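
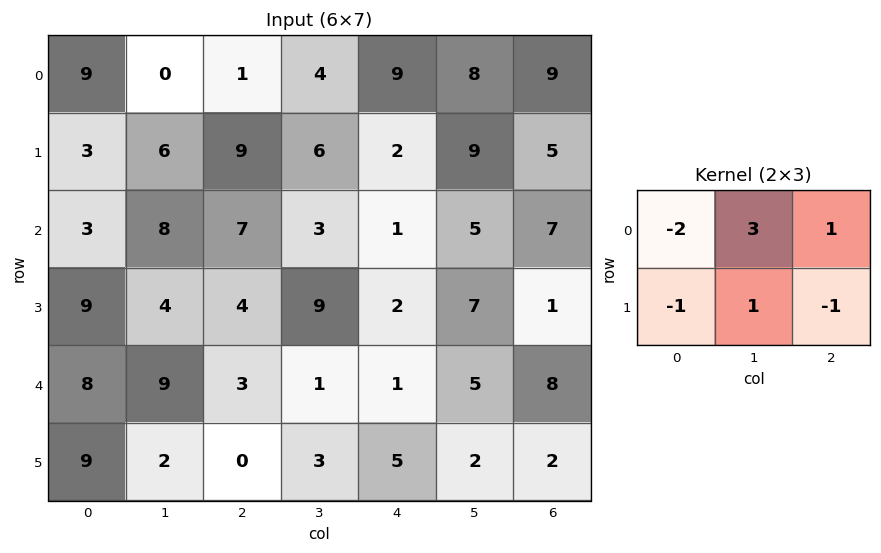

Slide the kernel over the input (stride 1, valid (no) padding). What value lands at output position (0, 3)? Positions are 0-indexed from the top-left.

14

The receptive field on the input at this output position is [4 9 8 / 6 2 9]. Elementwise product with the kernel and sum: 4·-2 + 9·3 + 8·1 + 6·-1 + 2·1 + 9·-1.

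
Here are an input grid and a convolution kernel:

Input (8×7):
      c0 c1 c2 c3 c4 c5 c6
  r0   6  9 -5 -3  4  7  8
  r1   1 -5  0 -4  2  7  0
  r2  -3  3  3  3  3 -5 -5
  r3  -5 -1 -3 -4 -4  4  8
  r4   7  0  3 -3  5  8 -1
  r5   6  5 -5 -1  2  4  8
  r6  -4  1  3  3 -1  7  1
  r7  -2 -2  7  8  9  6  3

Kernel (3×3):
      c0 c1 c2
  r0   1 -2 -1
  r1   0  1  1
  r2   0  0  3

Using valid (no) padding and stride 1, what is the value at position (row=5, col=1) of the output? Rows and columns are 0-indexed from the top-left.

46

The receptive field on the input at this output position is [5 -5 -1 / 1 3 3 / -2 7 8]. Elementwise product with the kernel and sum: 5·1 + -5·-2 + -1·-1 + 3·1 + 3·1 + 8·3.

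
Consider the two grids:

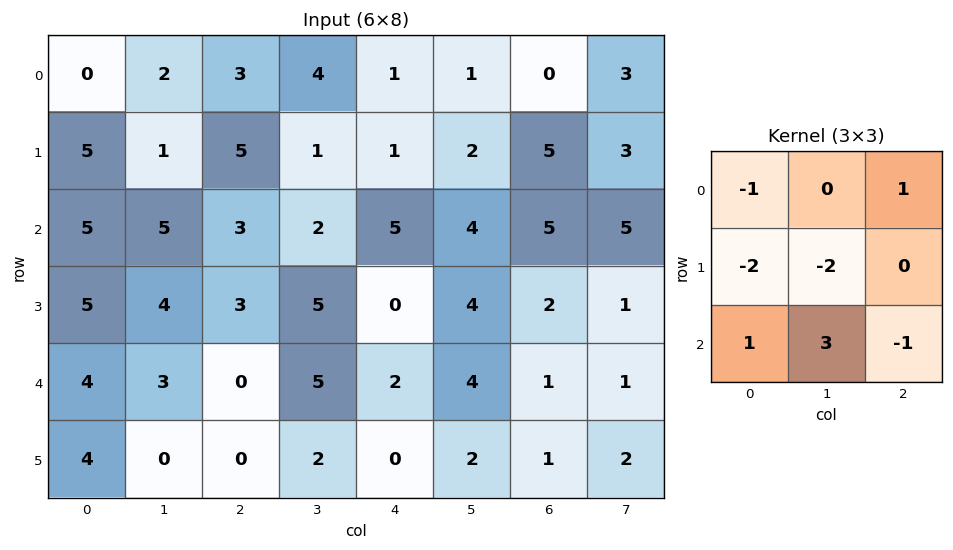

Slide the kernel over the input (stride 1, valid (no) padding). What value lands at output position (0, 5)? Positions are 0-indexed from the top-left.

2

The receptive field on the input at this output position is [1 0 3 / 2 5 3 / 4 5 5]. Elementwise product with the kernel and sum: 1·-1 + 3·1 + 2·-2 + 5·-2 + 4·1 + 5·3 + 5·-1.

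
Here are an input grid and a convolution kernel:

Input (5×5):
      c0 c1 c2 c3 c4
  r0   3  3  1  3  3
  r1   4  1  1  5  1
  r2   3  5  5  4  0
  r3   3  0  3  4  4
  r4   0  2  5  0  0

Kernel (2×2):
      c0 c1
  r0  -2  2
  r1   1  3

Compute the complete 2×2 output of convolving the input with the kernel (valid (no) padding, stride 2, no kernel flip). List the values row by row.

Output[0,0]: The receptive field on the input at this output position is [3 3 / 4 1]. Elementwise product with the kernel and sum: 3·-2 + 3·2 + 4·1 + 1·3.

7 20
7 13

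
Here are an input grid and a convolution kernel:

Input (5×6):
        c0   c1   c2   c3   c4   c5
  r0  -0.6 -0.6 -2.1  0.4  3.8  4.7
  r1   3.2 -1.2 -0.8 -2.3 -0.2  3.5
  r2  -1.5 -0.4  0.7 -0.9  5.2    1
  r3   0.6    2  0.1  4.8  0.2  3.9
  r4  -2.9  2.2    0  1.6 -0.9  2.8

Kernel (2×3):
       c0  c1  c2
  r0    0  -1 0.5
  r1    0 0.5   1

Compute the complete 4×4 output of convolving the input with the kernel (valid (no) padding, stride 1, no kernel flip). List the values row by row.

-1.85 -0.4 0.15 1.95
1.3 -0.9 6.95 5.55
1.85 3.7 6.1 -0.7
-0.85 3.9 -4.8 4.1

Output[0,0]: The receptive field on the input at this output position is [-0.6 -0.6 -2.1 / 3.2 -1.2 -0.8]. Elementwise product with the kernel and sum: -0.6·-1 + -2.1·0.5 + -1.2·0.5 + -0.8·1.
Output[0,1]: The receptive field on the input at this output position is [-0.6 -2.1 0.4 / -1.2 -0.8 -2.3]. Elementwise product with the kernel and sum: -2.1·-1 + 0.4·0.5 + -0.8·0.5 + -2.3·1.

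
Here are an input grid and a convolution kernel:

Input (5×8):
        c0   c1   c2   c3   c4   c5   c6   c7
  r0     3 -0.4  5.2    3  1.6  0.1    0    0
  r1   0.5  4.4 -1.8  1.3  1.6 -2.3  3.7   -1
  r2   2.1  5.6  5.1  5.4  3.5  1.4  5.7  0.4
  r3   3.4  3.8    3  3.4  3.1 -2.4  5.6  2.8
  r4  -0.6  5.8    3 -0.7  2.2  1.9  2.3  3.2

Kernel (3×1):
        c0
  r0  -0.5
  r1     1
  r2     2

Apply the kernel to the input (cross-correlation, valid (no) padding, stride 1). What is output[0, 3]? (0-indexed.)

10.6

The receptive field on the input at this output position is [3 / 1.3 / 5.4]. Elementwise product with the kernel and sum: 3·-0.5 + 1.3·1 + 5.4·2.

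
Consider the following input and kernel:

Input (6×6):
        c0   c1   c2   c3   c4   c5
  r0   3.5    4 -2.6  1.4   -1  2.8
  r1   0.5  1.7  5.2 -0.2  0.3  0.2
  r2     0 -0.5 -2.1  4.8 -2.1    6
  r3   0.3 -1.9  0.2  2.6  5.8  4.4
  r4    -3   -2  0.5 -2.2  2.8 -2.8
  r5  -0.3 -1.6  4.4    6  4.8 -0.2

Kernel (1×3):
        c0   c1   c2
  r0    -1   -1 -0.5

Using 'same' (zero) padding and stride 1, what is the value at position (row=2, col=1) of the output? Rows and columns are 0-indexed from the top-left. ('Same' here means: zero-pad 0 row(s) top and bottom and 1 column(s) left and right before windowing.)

1.55

The receptive field on the zero-padded input at this output position is [0 -0.5 -2.1]. Elementwise product with the kernel and sum: 0·-1 + -0.5·-1 + -2.1·-0.5.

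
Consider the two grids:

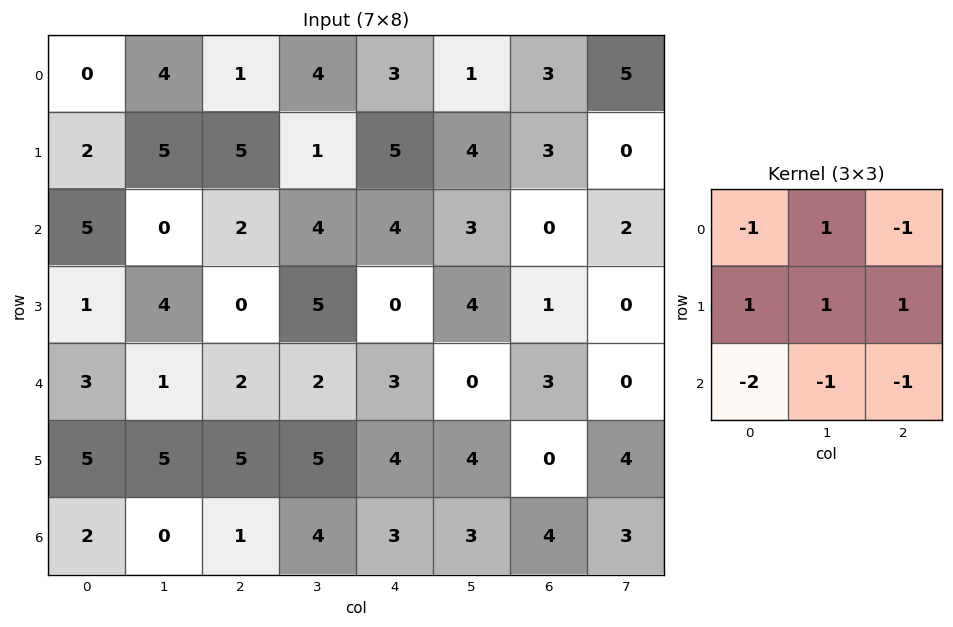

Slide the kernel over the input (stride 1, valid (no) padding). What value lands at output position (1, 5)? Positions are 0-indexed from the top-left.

The receptive field on the input at this output position is [4 3 0 / 3 0 2 / 4 1 0]. Elementwise product with the kernel and sum: 4·-1 + 3·1 + 0·-1 + 3·1 + 0·1 + 2·1 + 4·-2 + 1·-1 + 0·-1.

-5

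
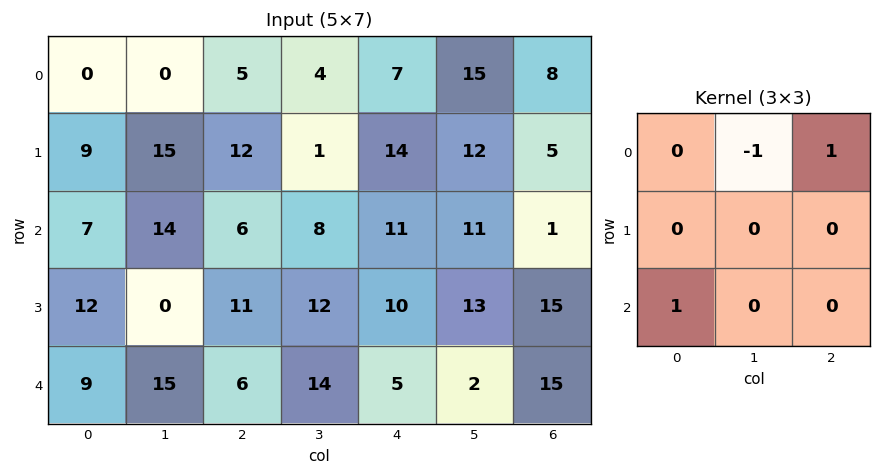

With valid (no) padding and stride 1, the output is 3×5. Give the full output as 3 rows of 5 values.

12 13 9 16 4
9 -11 24 10 3
1 17 9 14 -5

Output[0,0]: The receptive field on the input at this output position is [0 0 5 / 9 15 12 / 7 14 6]. Elementwise product with the kernel and sum: 0·-1 + 5·1 + 7·1.
Output[0,1]: The receptive field on the input at this output position is [0 5 4 / 15 12 1 / 14 6 8]. Elementwise product with the kernel and sum: 5·-1 + 4·1 + 14·1.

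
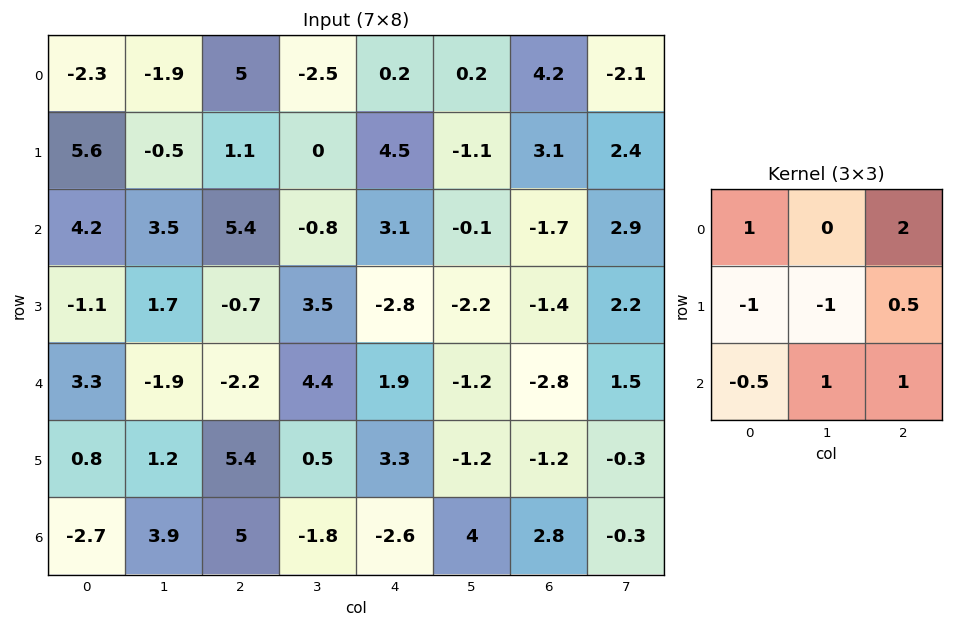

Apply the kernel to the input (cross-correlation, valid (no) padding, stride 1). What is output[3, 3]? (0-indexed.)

-5.95

The receptive field on the input at this output position is [3.5 -2.8 -2.2 / 4.4 1.9 -1.2 / 0.5 3.3 -1.2]. Elementwise product with the kernel and sum: 3.5·1 + -2.2·2 + 4.4·-1 + 1.9·-1 + -1.2·0.5 + 0.5·-0.5 + 3.3·1 + -1.2·1.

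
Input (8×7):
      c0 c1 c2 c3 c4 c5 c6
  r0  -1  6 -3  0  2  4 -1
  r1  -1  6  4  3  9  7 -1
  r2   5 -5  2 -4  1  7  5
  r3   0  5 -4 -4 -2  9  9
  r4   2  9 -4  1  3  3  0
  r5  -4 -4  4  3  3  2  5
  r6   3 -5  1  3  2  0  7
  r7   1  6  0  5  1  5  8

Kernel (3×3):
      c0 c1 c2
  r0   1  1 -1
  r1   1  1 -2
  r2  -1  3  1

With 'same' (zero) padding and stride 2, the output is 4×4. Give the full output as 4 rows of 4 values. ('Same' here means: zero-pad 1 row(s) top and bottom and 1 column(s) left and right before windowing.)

Output[0,0]: The receptive field on the zero-padded input at this output position is [0 0 0 / 0 -1 6 / 0 -1 6]. Elementwise product with the kernel and sum: 0·1 + 0·1 + 0·-1 + 0·1 + -1·1 + 6·-2 + 0·-1 + -1·3 + 6·1.
Output[0,1]: The receptive field on the zero-padded input at this output position is [0 0 0 / 6 -3 0 / 6 4 3]. Elementwise product with the kernel and sum: 0·1 + 0·1 + 0·-1 + 6·1 + -3·1 + 0·-2 + 6·-1 + 4·3 + 3·1.

-10 12 25 -7
13 -9 -5 36
-37 27 -9 34
22 -14 12 33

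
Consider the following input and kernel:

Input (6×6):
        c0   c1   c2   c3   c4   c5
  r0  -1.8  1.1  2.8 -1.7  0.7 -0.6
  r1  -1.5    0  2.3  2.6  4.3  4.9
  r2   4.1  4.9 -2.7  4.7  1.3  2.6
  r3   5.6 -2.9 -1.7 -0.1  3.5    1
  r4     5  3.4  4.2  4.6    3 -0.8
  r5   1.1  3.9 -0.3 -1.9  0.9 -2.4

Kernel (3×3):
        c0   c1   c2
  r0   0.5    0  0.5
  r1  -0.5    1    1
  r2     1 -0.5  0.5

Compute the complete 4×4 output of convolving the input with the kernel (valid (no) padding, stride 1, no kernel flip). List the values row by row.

Output[0,0]: The receptive field on the input at this output position is [-1.8 1.1 2.8 / -1.5 0 2.3 / 4.1 4.9 -2.7]. Elementwise product with the kernel and sum: -1.8·0.5 + 2.8·0.5 + -1.5·-0.5 + 0·1 + 2.3·1 + 4.1·1 + 4.9·-0.5 + -2.7·0.5.

3.85 13.2 3.1 12.1
6.75 -1.25 10.75 3.95
-1.3 8.05 6.95 10.9
6.05 8.7 7.5 -3.2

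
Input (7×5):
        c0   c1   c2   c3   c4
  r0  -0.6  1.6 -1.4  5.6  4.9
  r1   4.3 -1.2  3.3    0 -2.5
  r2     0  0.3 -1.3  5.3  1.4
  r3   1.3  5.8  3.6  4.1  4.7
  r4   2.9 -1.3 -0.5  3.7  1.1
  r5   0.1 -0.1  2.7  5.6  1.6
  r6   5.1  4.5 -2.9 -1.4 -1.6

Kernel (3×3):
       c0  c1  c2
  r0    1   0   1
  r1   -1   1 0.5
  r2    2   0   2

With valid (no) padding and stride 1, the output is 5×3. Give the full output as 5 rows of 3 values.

-8.45 22.9 -0.85
17.05 19.65 24.7
9.8 10.25 4.15
6.05 23.55 21.65
7.95 14.2 -4.7

Output[0,0]: The receptive field on the input at this output position is [-0.6 1.6 -1.4 / 4.3 -1.2 3.3 / 0 0.3 -1.3]. Elementwise product with the kernel and sum: -0.6·1 + -1.4·1 + 4.3·-1 + -1.2·1 + 3.3·0.5 + 0·2 + -1.3·2.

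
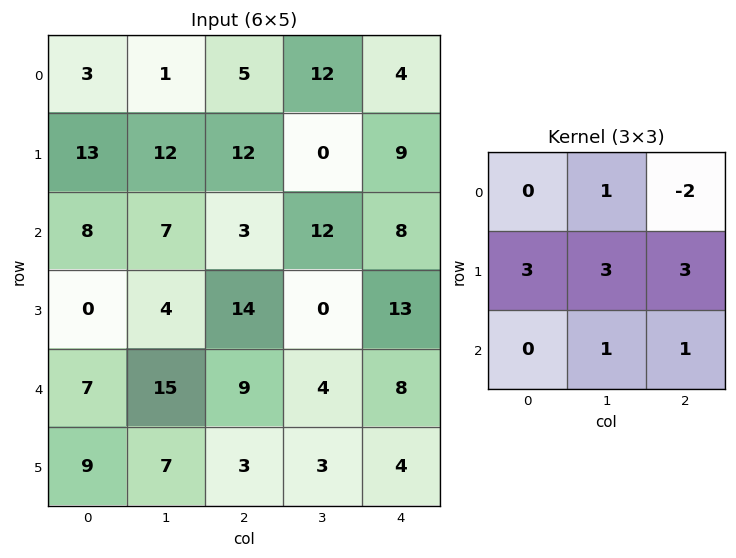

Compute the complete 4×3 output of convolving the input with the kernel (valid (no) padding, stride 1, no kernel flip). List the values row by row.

Output[0,0]: The receptive field on the input at this output position is [3 1 5 / 13 12 12 / 8 7 3]. Elementwise product with the kernel and sum: 1·1 + 5·-2 + 13·3 + 12·3 + 12·3 + 7·1 + 3·1.
Output[0,1]: The receptive field on the input at this output position is [1 5 12 / 12 12 0 / 7 3 12]. Elementwise product with the kernel and sum: 5·1 + 12·-2 + 12·3 + 12·3 + 0·3 + 3·1 + 12·1.

112 68 87
60 92 64
79 46 89
79 104 44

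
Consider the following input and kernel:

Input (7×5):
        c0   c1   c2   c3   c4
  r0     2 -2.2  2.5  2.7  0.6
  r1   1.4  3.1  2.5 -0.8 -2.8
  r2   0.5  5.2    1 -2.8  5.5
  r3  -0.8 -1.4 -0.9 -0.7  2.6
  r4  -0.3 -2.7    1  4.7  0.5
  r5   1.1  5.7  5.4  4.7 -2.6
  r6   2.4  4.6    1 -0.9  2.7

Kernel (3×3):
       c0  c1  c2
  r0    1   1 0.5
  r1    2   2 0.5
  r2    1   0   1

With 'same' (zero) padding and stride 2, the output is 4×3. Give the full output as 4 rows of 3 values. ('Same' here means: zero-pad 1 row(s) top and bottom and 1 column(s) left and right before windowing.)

6 4.25 5.8
5.15 14.1 1.1
2.25 6.7 17
11.05 24.2 5.7

Output[0,0]: The receptive field on the zero-padded input at this output position is [0 0 0 / 0 2 -2.2 / 0 1.4 3.1]. Elementwise product with the kernel and sum: 0·1 + 0·1 + 0·0.5 + 0·2 + 2·2 + -2.2·0.5 + 0·1 + 3.1·1.
Output[0,1]: The receptive field on the zero-padded input at this output position is [0 0 0 / -2.2 2.5 2.7 / 3.1 2.5 -0.8]. Elementwise product with the kernel and sum: 0·1 + 0·1 + 0·0.5 + -2.2·2 + 2.5·2 + 2.7·0.5 + 3.1·1 + -0.8·1.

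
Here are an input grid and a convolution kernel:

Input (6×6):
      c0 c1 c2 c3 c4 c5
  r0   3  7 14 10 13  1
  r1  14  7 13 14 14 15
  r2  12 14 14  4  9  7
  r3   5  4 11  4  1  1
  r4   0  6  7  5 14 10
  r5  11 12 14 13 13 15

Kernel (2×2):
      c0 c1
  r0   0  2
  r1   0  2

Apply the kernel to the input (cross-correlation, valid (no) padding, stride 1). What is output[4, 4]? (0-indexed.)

50

The receptive field on the input at this output position is [14 10 / 13 15]. Elementwise product with the kernel and sum: 10·2 + 15·2.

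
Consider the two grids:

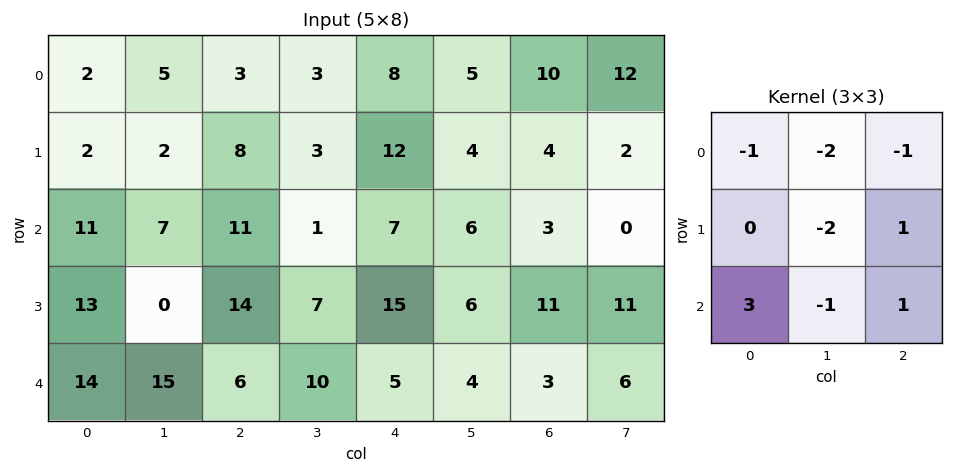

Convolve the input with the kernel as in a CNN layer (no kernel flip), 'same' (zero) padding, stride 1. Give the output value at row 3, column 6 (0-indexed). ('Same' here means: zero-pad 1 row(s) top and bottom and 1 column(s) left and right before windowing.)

The receptive field on the zero-padded input at this output position is [6 3 0 / 6 11 11 / 4 3 6]. Elementwise product with the kernel and sum: 6·-1 + 3·-2 + 0·-1 + 11·-2 + 11·1 + 4·3 + 3·-1 + 6·1.

-8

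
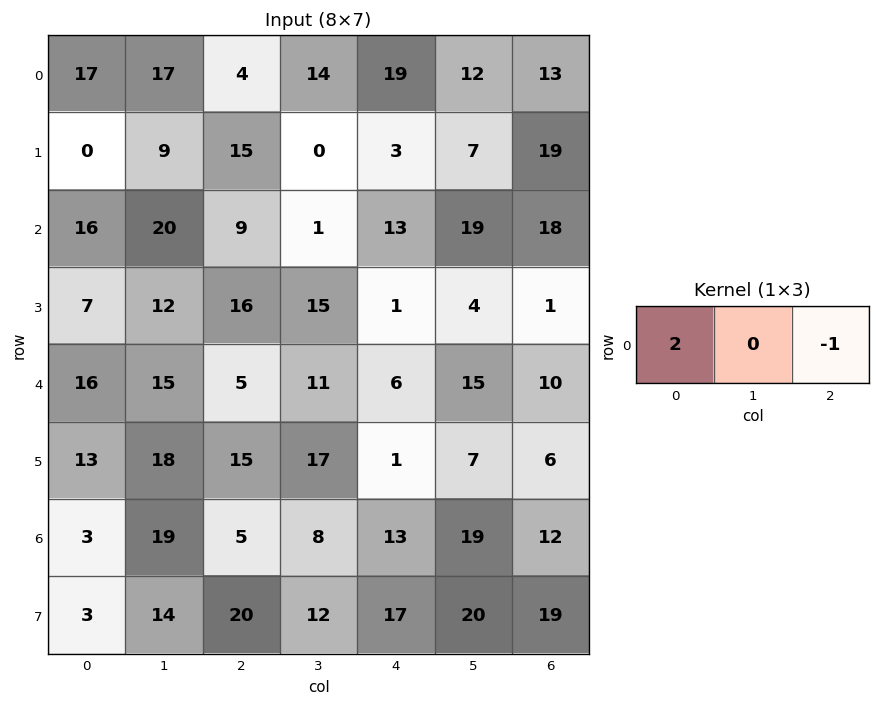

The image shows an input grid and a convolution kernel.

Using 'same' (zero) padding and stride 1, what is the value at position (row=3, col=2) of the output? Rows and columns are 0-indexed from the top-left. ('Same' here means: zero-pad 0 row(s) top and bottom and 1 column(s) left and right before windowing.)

The receptive field on the zero-padded input at this output position is [12 16 15]. Elementwise product with the kernel and sum: 12·2 + 15·-1.

9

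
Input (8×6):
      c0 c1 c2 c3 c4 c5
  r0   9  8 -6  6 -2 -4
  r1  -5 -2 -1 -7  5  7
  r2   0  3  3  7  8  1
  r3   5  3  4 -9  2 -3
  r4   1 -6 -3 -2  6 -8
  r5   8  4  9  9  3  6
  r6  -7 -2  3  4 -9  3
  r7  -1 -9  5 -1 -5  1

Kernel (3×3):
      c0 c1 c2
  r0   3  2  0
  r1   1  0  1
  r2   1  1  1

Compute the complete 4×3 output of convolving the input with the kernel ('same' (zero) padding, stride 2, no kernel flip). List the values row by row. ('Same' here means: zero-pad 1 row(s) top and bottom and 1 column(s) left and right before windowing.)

1 4 7
1 0 -13
16 31 -15
4 27 35

Output[0,0]: The receptive field on the zero-padded input at this output position is [0 0 0 / 0 9 8 / 0 -5 -2]. Elementwise product with the kernel and sum: 0·3 + 0·2 + 0·1 + 8·1 + 0·1 + -5·1 + -2·1.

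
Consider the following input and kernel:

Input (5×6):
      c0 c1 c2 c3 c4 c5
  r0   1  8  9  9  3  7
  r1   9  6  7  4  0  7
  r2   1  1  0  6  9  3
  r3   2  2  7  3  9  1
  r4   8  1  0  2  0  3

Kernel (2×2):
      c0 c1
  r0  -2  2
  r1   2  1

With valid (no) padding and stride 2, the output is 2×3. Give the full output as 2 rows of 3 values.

Output[0,0]: The receptive field on the input at this output position is [1 8 / 9 6]. Elementwise product with the kernel and sum: 1·-2 + 8·2 + 9·2 + 6·1.

38 18 15
6 29 7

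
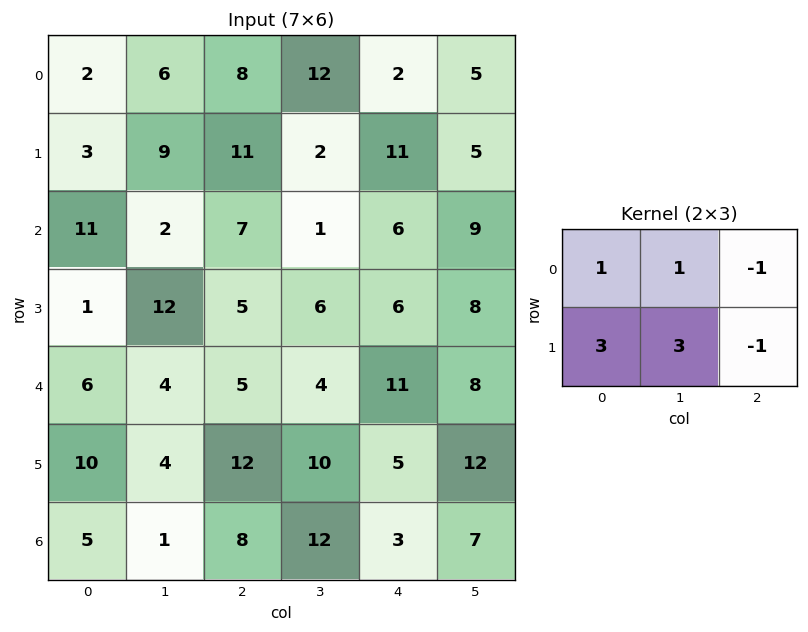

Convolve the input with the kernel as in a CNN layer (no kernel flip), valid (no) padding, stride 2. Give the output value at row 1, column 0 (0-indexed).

40

The receptive field on the input at this output position is [11 2 7 / 1 12 5]. Elementwise product with the kernel and sum: 11·1 + 2·1 + 7·-1 + 1·3 + 12·3 + 5·-1.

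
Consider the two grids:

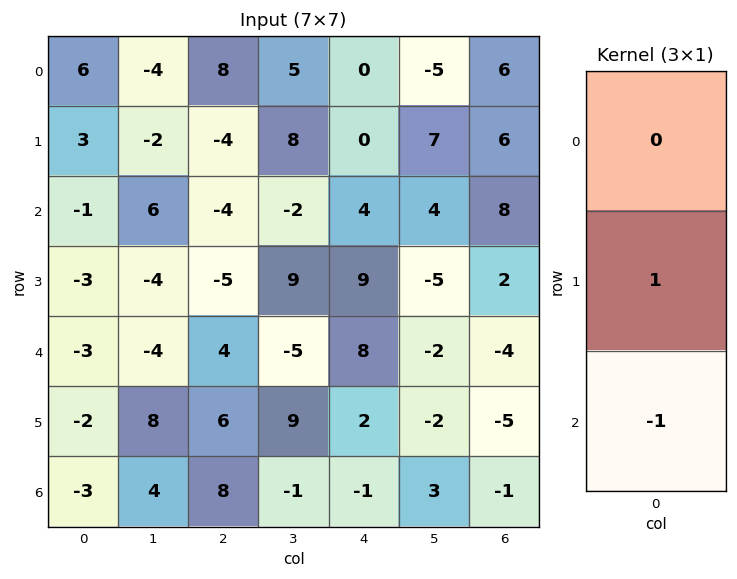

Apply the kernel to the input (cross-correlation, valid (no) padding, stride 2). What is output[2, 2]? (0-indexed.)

3

The receptive field on the input at this output position is [8 / 2 / -1]. Elementwise product with the kernel and sum: 2·1 + -1·-1.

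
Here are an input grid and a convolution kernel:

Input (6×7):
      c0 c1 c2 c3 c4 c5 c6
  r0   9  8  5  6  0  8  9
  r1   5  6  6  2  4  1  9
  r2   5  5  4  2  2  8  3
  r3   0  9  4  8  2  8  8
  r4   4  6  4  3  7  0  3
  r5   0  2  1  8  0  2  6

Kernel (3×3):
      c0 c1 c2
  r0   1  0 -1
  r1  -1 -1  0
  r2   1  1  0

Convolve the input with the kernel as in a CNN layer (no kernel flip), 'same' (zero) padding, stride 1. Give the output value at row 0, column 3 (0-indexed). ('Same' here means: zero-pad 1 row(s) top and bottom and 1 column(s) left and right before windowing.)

The receptive field on the zero-padded input at this output position is [0 0 0 / 5 6 0 / 6 2 4]. Elementwise product with the kernel and sum: 0·1 + 0·-1 + 5·-1 + 6·-1 + 6·1 + 2·1.

-3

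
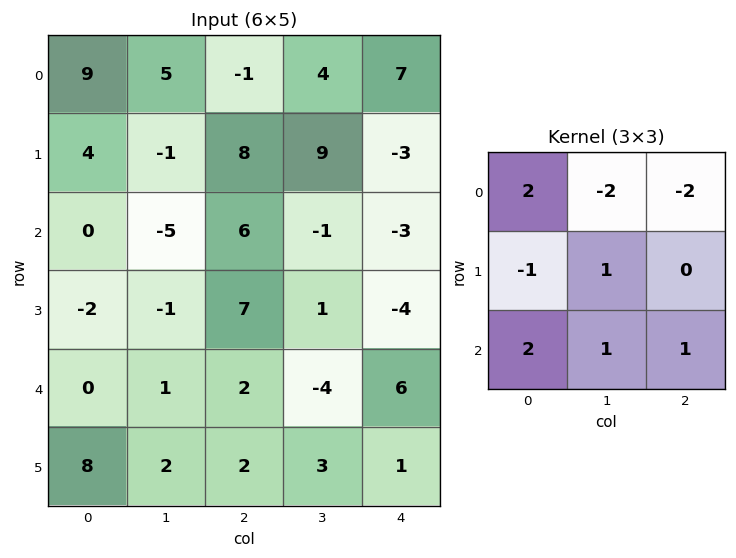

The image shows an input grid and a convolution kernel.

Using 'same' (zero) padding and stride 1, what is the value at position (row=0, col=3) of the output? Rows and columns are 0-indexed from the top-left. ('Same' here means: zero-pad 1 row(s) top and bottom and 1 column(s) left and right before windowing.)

27

The receptive field on the zero-padded input at this output position is [0 0 0 / -1 4 7 / 8 9 -3]. Elementwise product with the kernel and sum: 0·2 + 0·-2 + 0·-2 + -1·-1 + 4·1 + 8·2 + 9·1 + -3·1.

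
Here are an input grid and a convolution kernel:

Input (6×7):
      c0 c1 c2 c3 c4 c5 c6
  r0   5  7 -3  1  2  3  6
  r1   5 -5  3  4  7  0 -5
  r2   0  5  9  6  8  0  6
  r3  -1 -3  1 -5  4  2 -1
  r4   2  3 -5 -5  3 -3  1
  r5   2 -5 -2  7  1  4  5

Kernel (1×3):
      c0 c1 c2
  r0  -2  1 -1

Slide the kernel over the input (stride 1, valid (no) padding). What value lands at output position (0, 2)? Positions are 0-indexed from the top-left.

5

The receptive field on the input at this output position is [-3 1 2]. Elementwise product with the kernel and sum: -3·-2 + 1·1 + 2·-1.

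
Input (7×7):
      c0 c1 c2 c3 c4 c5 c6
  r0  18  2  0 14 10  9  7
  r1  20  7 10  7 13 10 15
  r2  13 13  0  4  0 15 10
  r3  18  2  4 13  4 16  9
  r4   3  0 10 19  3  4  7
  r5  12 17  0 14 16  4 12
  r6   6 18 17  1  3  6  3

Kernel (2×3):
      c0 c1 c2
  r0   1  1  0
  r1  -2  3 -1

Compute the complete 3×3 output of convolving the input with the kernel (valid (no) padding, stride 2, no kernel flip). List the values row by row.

-9 2 8
-8 31 46
30 55 -25

Output[0,0]: The receptive field on the input at this output position is [18 2 0 / 20 7 10]. Elementwise product with the kernel and sum: 18·1 + 2·1 + 20·-2 + 7·3 + 10·-1.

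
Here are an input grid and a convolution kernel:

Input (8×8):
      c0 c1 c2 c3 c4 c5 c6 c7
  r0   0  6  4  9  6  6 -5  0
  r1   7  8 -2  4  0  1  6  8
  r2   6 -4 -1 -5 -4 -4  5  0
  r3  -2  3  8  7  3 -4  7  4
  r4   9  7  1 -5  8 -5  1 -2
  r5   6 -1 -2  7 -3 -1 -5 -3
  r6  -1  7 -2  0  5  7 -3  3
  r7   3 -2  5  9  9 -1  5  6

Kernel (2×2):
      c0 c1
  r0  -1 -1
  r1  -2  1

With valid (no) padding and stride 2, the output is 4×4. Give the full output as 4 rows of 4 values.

-12 -5 -11 1
5 -3 -2 -15
-29 15 2 8
-14 1 -31 -4

Output[0,0]: The receptive field on the input at this output position is [0 6 / 7 8]. Elementwise product with the kernel and sum: 0·-1 + 6·-1 + 7·-2 + 8·1.
Output[0,1]: The receptive field on the input at this output position is [4 9 / -2 4]. Elementwise product with the kernel and sum: 4·-1 + 9·-1 + -2·-2 + 4·1.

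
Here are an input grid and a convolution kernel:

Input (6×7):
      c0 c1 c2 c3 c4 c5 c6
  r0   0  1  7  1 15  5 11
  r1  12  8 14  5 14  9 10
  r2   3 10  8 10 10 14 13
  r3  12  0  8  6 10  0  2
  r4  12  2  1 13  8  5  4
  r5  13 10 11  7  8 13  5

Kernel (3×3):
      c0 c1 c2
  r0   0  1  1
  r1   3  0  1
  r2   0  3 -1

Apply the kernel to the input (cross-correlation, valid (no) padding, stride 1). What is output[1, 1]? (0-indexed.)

77

The receptive field on the input at this output position is [8 14 5 / 10 8 10 / 0 8 6]. Elementwise product with the kernel and sum: 14·1 + 5·1 + 10·3 + 10·1 + 8·3 + 6·-1.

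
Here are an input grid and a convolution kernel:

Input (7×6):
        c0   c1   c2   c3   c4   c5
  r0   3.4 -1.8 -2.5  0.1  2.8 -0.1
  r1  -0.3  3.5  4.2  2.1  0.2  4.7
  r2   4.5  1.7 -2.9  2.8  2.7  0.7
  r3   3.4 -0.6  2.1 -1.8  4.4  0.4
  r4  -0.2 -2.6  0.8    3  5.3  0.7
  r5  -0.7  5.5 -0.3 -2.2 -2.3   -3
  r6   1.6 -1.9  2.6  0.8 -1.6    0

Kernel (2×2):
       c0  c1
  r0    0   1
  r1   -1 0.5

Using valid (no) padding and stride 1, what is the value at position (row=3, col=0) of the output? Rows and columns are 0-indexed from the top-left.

The receptive field on the input at this output position is [3.4 -0.6 / -0.2 -2.6]. Elementwise product with the kernel and sum: -0.6·1 + -0.2·-1 + -2.6·0.5.

-1.7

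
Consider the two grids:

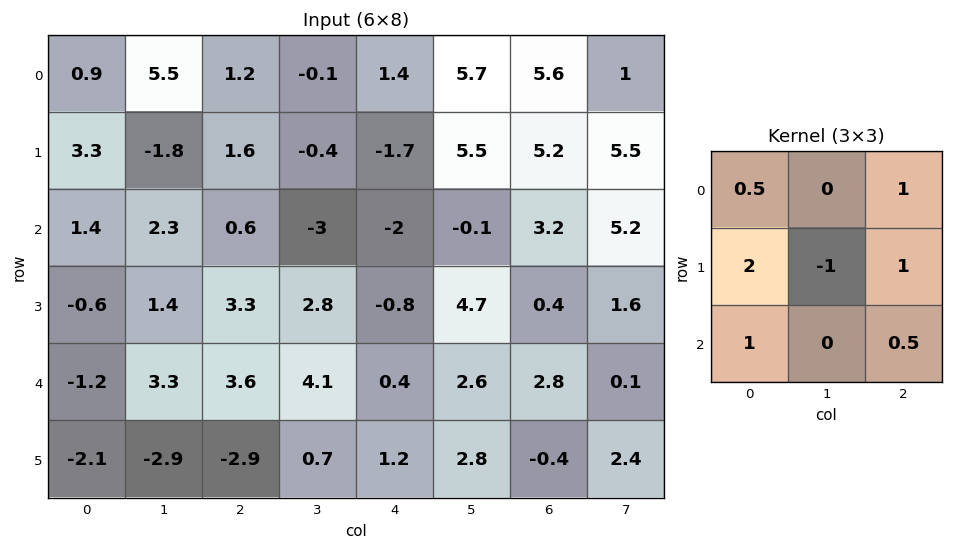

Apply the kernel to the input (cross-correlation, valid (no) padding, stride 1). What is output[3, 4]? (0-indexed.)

The receptive field on the input at this output position is [-0.8 4.7 0.4 / 0.4 2.6 2.8 / 1.2 2.8 -0.4]. Elementwise product with the kernel and sum: -0.8·0.5 + 0.4·1 + 0.4·2 + 2.6·-1 + 2.8·1 + 1.2·1 + -0.4·0.5.

2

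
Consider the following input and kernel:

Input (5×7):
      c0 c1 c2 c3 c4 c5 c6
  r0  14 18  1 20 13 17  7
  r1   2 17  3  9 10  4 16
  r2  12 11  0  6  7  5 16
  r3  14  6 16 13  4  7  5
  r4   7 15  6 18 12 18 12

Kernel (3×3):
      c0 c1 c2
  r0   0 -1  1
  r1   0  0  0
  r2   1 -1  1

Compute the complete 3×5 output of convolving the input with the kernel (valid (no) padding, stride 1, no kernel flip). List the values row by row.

-16 36 -6 8 8
10 9 8 10 14
-13 33 1 22 17

Output[0,0]: The receptive field on the input at this output position is [14 18 1 / 2 17 3 / 12 11 0]. Elementwise product with the kernel and sum: 18·-1 + 1·1 + 12·1 + 11·-1 + 0·1.
Output[0,1]: The receptive field on the input at this output position is [18 1 20 / 17 3 9 / 11 0 6]. Elementwise product with the kernel and sum: 1·-1 + 20·1 + 11·1 + 0·-1 + 6·1.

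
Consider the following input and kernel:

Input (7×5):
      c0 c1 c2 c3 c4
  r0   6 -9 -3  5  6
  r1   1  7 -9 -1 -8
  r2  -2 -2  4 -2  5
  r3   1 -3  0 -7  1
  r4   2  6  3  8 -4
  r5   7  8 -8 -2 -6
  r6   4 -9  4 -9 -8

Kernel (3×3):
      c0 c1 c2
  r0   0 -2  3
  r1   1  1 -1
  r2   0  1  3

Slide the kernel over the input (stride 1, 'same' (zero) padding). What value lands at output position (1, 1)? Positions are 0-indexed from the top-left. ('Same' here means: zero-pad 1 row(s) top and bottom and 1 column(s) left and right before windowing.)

The receptive field on the zero-padded input at this output position is [6 -9 -3 / 1 7 -9 / -2 -2 4]. Elementwise product with the kernel and sum: -9·-2 + -3·3 + 1·1 + 7·1 + -9·-1 + -2·1 + 4·3.

36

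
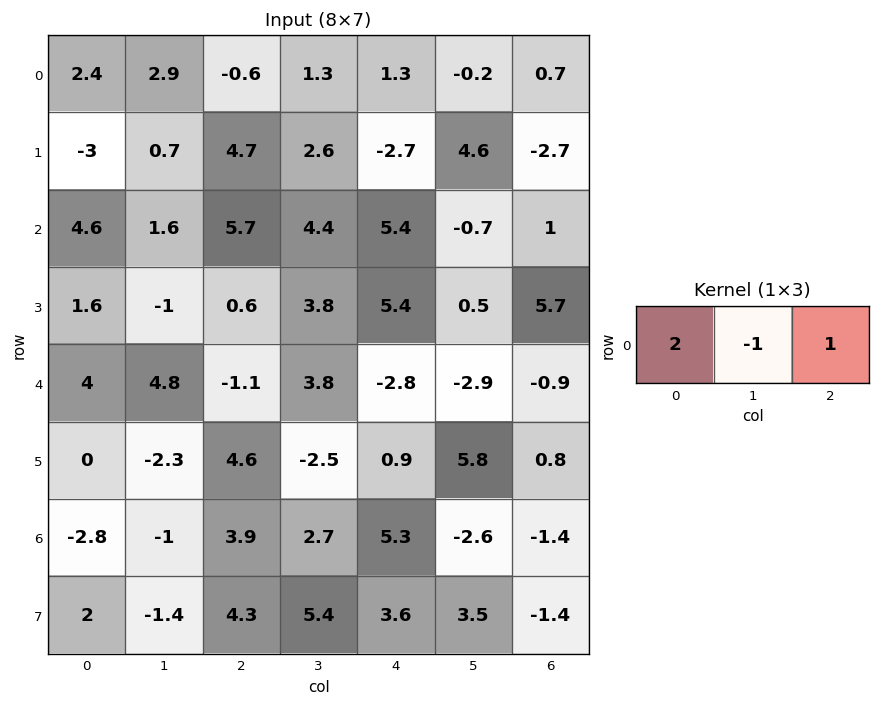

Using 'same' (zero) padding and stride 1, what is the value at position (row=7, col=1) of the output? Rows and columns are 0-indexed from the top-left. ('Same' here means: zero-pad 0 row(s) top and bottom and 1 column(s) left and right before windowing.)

The receptive field on the zero-padded input at this output position is [2 -1.4 4.3]. Elementwise product with the kernel and sum: 2·2 + -1.4·-1 + 4.3·1.

9.7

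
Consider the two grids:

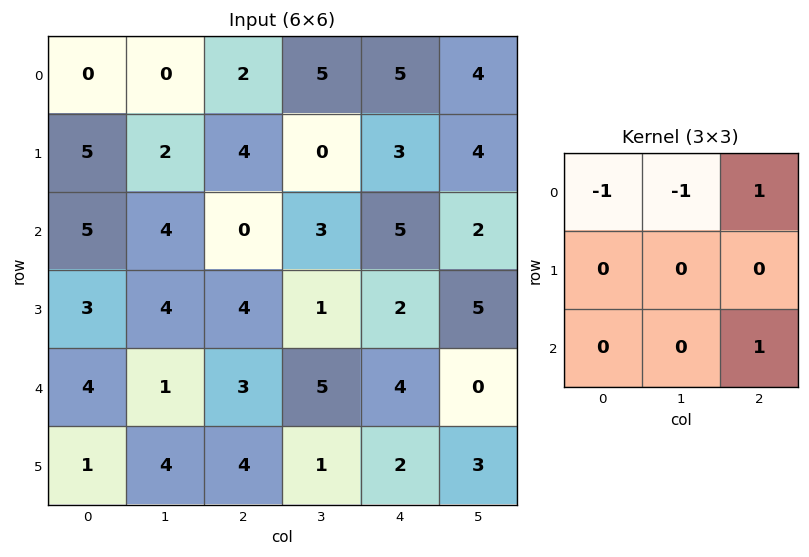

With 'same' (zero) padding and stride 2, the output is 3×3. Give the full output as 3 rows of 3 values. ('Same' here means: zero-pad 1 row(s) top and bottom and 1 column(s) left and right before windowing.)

2 0 4
1 -5 6
5 -6 5

Output[0,0]: The receptive field on the zero-padded input at this output position is [0 0 0 / 0 0 0 / 0 5 2]. Elementwise product with the kernel and sum: 0·-1 + 0·-1 + 0·1 + 2·1.
Output[0,1]: The receptive field on the zero-padded input at this output position is [0 0 0 / 0 2 5 / 2 4 0]. Elementwise product with the kernel and sum: 0·-1 + 0·-1 + 0·1 + 0·1.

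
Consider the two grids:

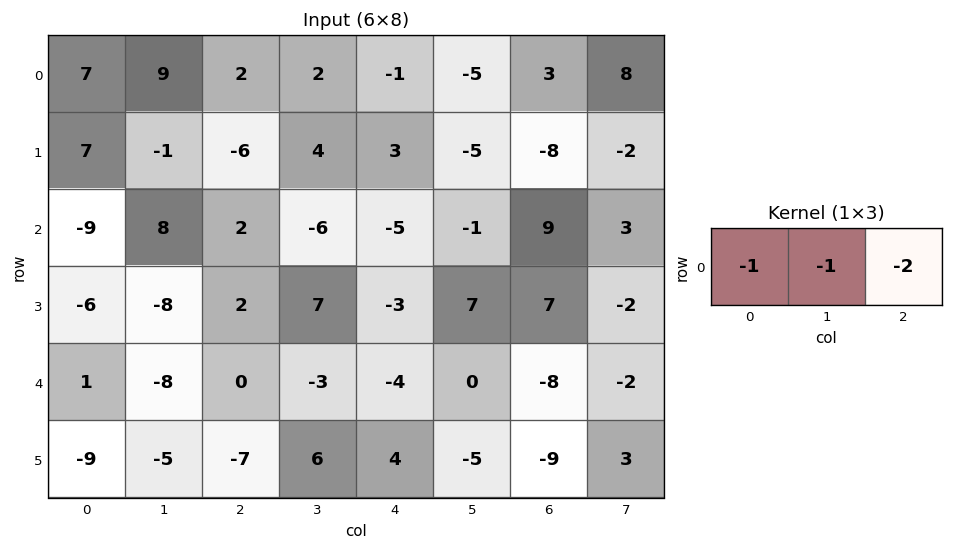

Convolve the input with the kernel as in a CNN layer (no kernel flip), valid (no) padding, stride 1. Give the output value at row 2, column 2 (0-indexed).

14

The receptive field on the input at this output position is [2 -6 -5]. Elementwise product with the kernel and sum: 2·-1 + -6·-1 + -5·-2.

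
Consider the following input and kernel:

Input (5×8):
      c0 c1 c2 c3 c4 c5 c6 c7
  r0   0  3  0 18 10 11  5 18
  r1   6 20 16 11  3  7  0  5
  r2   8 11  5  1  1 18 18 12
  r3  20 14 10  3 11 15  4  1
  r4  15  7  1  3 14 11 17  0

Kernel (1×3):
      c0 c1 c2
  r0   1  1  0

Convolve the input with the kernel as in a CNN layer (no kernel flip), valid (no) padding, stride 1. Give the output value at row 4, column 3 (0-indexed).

17

The receptive field on the input at this output position is [3 14 11]. Elementwise product with the kernel and sum: 3·1 + 14·1.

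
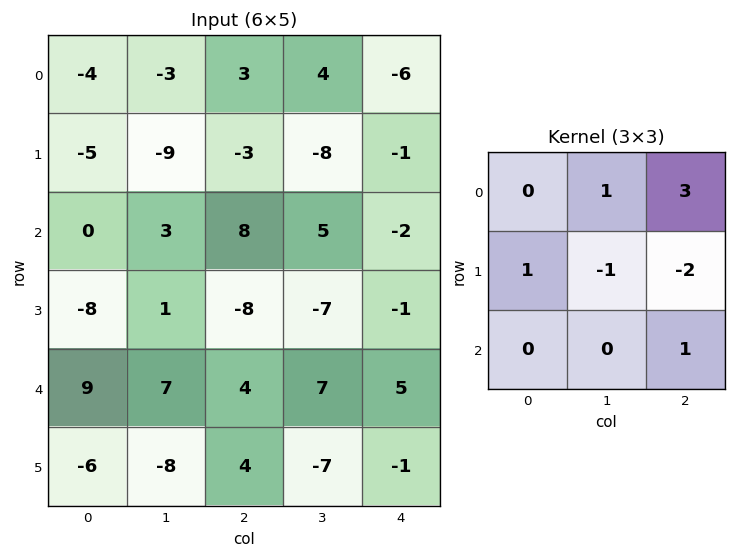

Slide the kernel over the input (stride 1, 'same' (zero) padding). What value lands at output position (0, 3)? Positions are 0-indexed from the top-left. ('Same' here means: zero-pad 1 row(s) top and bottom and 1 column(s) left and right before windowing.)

The receptive field on the zero-padded input at this output position is [0 0 0 / 3 4 -6 / -3 -8 -1]. Elementwise product with the kernel and sum: 0·1 + 0·3 + 3·1 + 4·-1 + -6·-2 + -1·1.

10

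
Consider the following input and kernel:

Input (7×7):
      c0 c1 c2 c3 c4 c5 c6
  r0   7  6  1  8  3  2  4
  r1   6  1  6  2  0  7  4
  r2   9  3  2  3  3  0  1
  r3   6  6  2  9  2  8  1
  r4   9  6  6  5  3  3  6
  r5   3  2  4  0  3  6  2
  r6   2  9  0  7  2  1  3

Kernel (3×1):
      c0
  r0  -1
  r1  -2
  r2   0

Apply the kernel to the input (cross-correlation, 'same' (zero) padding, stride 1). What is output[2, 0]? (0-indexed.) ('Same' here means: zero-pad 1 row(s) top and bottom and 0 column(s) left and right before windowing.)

The receptive field on the zero-padded input at this output position is [6 / 9 / 6]. Elementwise product with the kernel and sum: 6·-1 + 9·-2.

-24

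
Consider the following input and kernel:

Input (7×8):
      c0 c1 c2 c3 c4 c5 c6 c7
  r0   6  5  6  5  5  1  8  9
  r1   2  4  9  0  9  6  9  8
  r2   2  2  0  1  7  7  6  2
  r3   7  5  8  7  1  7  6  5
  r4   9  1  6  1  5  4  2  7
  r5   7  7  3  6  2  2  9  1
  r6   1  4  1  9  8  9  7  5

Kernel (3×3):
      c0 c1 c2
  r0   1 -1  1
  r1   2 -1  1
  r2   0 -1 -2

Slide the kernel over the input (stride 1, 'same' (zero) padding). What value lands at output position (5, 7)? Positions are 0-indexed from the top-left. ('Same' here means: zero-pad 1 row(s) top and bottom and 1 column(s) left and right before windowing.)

The receptive field on the zero-padded input at this output position is [2 7 0 / 9 1 0 / 7 5 0]. Elementwise product with the kernel and sum: 2·1 + 7·-1 + 0·1 + 9·2 + 1·-1 + 0·1 + 5·-1 + 0·-2.

7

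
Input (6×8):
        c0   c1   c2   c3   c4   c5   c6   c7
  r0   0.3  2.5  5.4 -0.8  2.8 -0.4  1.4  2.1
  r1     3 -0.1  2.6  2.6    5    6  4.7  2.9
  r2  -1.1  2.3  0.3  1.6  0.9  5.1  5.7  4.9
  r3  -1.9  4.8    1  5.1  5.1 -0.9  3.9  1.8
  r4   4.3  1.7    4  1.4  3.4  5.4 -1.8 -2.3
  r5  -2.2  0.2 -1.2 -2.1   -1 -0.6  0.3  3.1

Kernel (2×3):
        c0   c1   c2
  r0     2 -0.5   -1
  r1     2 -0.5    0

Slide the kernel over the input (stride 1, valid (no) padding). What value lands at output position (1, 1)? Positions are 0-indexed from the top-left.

0.35

The receptive field on the input at this output position is [-0.1 2.6 2.6 / 2.3 0.3 1.6]. Elementwise product with the kernel and sum: -0.1·2 + 2.6·-0.5 + 2.6·-1 + 2.3·2 + 0.3·-0.5.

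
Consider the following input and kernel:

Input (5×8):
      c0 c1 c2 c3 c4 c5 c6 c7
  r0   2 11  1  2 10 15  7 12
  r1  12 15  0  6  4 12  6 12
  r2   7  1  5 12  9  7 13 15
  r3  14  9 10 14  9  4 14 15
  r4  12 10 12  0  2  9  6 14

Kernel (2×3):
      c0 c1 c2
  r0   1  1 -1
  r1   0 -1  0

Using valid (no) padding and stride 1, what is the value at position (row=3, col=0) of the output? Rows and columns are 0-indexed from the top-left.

3

The receptive field on the input at this output position is [14 9 10 / 12 10 12]. Elementwise product with the kernel and sum: 14·1 + 9·1 + 10·-1 + 10·-1.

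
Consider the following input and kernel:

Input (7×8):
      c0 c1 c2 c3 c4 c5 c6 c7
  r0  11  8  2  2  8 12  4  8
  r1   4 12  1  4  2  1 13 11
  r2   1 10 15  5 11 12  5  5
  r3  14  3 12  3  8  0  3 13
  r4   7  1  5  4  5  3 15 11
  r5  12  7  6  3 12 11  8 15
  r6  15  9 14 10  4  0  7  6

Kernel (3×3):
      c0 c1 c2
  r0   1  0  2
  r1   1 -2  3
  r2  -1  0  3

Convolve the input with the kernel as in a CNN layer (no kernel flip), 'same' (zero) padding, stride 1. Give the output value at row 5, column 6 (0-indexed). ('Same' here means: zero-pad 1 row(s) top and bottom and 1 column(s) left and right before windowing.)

83

The receptive field on the zero-padded input at this output position is [3 15 11 / 11 8 15 / 0 7 6]. Elementwise product with the kernel and sum: 3·1 + 11·2 + 11·1 + 8·-2 + 15·3 + 0·-1 + 6·3.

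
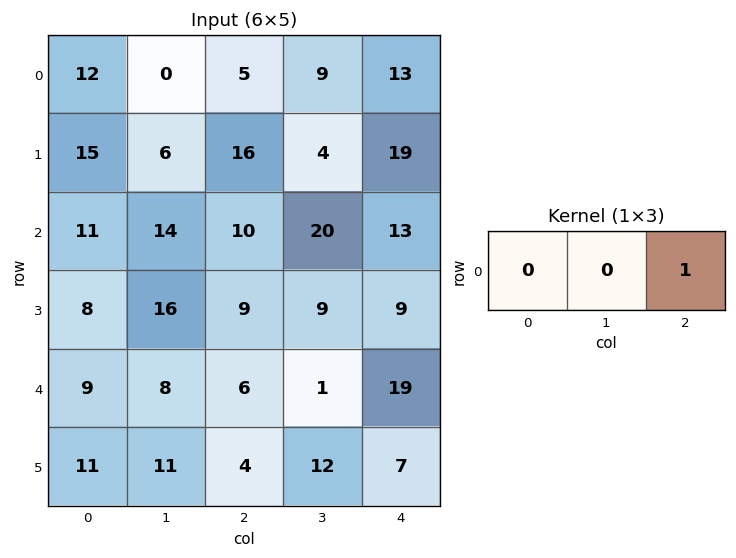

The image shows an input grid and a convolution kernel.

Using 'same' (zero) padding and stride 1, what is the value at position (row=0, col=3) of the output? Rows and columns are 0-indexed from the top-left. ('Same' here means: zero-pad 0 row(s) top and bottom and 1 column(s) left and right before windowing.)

13

The receptive field on the zero-padded input at this output position is [5 9 13]. Elementwise product with the kernel and sum: 13·1.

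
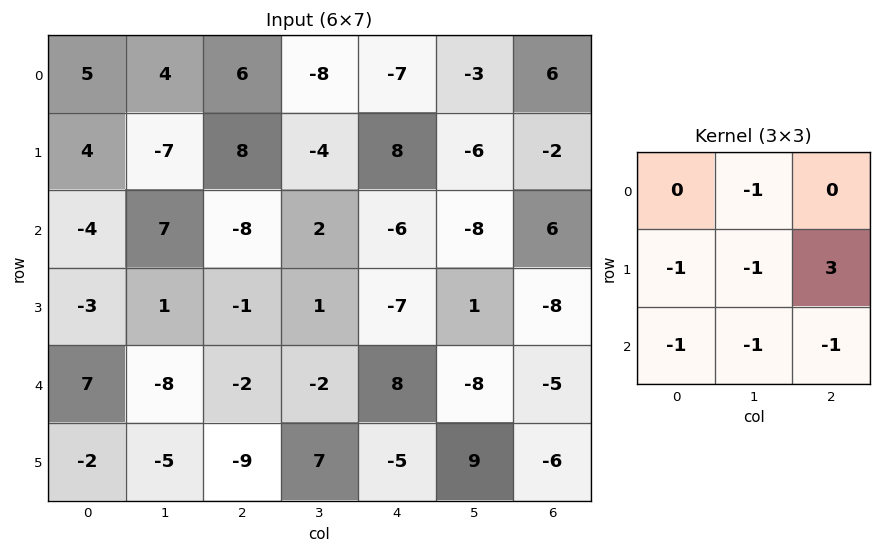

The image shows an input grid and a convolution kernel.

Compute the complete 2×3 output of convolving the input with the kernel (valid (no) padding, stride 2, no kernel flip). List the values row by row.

Output[0,0]: The receptive field on the input at this output position is [5 4 6 / 4 -7 8 / -4 7 -8]. Elementwise product with the kernel and sum: 4·-1 + 4·-1 + -7·-1 + 8·3 + -4·-1 + 7·-1 + -8·-1.
Output[0,1]: The receptive field on the input at this output position is [6 -8 -7 / 8 -4 8 / -8 2 -6]. Elementwise product with the kernel and sum: -8·-1 + 8·-1 + -4·-1 + 8·3 + -8·-1 + 2·-1 + -6·-1.

28 40 3
-5 -27 -5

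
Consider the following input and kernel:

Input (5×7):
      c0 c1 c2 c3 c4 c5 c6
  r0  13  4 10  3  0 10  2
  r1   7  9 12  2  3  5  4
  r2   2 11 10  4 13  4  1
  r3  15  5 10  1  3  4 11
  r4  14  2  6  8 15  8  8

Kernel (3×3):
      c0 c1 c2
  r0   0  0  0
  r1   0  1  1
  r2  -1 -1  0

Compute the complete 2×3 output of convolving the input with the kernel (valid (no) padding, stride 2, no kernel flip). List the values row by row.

Output[0,0]: The receptive field on the input at this output position is [13 4 10 / 7 9 12 / 2 11 10]. Elementwise product with the kernel and sum: 9·1 + 12·1 + 2·-1 + 11·-1.

8 -9 -8
-1 -10 -8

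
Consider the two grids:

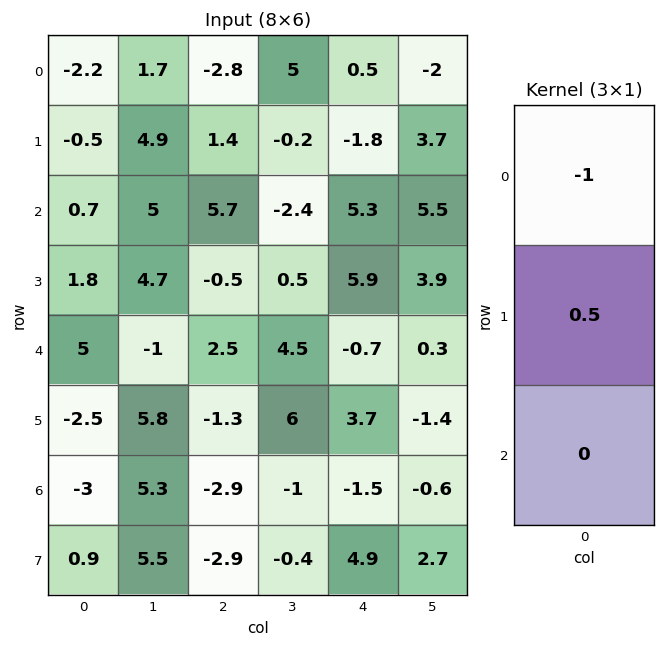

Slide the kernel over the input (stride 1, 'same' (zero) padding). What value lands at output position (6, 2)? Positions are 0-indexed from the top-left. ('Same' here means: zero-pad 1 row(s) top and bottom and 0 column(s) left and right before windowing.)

The receptive field on the zero-padded input at this output position is [-1.3 / -2.9 / -2.9]. Elementwise product with the kernel and sum: -1.3·-1 + -2.9·0.5.

-0.15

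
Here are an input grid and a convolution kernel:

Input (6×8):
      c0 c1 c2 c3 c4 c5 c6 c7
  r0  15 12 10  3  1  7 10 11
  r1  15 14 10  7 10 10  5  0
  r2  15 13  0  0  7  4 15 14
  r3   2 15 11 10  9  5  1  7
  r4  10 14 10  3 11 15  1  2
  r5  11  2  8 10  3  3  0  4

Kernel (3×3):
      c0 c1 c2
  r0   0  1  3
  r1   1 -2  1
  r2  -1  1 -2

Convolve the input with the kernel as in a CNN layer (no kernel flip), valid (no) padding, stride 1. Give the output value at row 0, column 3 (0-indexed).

The receptive field on the input at this output position is [3 1 7 / 7 10 10 / 0 7 4]. Elementwise product with the kernel and sum: 1·1 + 7·3 + 7·1 + 10·-2 + 10·1 + 0·-1 + 7·1 + 4·-2.

18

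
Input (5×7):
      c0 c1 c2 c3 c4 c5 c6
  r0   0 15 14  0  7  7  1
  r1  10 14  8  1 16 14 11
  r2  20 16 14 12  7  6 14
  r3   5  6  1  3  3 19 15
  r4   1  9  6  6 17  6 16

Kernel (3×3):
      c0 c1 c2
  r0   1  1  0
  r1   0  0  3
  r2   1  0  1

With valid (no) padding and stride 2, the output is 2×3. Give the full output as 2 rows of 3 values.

73 83 68
46 58 91

Output[0,0]: The receptive field on the input at this output position is [0 15 14 / 10 14 8 / 20 16 14]. Elementwise product with the kernel and sum: 0·1 + 15·1 + 8·3 + 20·1 + 14·1.
Output[0,1]: The receptive field on the input at this output position is [14 0 7 / 8 1 16 / 14 12 7]. Elementwise product with the kernel and sum: 14·1 + 0·1 + 16·3 + 14·1 + 7·1.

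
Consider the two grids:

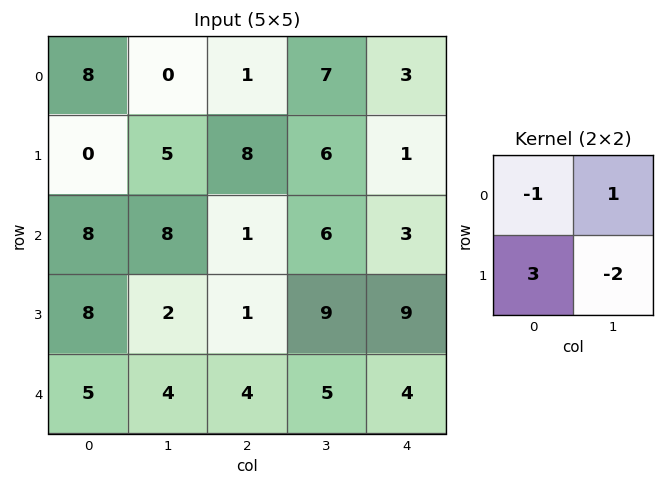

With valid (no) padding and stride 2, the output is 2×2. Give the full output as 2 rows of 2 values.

Output[0,0]: The receptive field on the input at this output position is [8 0 / 0 5]. Elementwise product with the kernel and sum: 8·-1 + 0·1 + 0·3 + 5·-2.

-18 18
20 -10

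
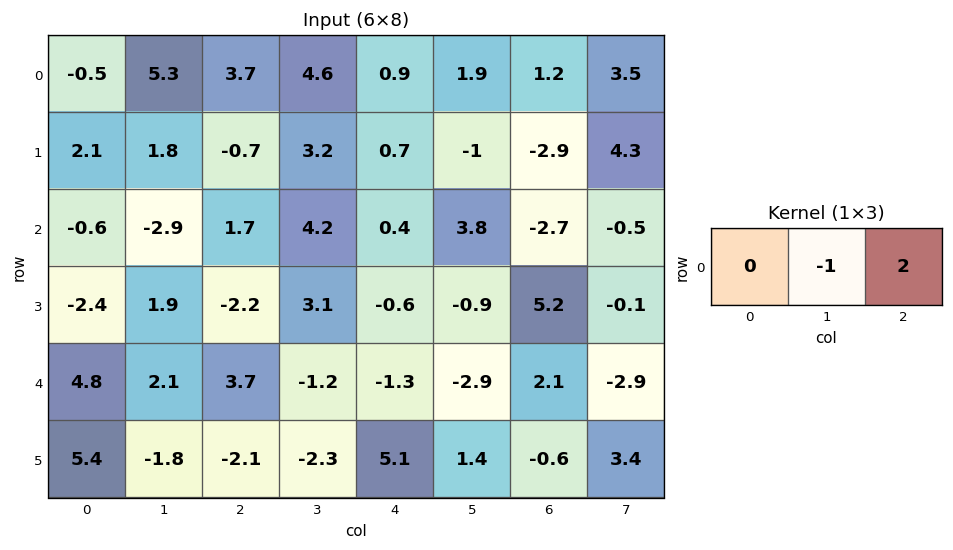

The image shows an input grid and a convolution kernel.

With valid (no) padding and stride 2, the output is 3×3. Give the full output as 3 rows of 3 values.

Output[0,0]: The receptive field on the input at this output position is [-0.5 5.3 3.7]. Elementwise product with the kernel and sum: 5.3·-1 + 3.7·2.

2.1 -2.8 0.5
6.3 -3.4 -9.2
5.3 -1.4 7.1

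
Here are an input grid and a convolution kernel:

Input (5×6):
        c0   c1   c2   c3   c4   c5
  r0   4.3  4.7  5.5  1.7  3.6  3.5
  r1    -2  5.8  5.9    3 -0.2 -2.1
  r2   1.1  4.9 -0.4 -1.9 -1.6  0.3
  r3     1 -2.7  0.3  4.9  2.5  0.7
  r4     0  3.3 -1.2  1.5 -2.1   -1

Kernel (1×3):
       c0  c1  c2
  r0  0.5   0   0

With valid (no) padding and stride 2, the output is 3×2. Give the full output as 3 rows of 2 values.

2.15 2.75
0.55 -0.2
0 -0.6

Output[0,0]: The receptive field on the input at this output position is [4.3 4.7 5.5]. Elementwise product with the kernel and sum: 4.3·0.5.
Output[0,1]: The receptive field on the input at this output position is [5.5 1.7 3.6]. Elementwise product with the kernel and sum: 5.5·0.5.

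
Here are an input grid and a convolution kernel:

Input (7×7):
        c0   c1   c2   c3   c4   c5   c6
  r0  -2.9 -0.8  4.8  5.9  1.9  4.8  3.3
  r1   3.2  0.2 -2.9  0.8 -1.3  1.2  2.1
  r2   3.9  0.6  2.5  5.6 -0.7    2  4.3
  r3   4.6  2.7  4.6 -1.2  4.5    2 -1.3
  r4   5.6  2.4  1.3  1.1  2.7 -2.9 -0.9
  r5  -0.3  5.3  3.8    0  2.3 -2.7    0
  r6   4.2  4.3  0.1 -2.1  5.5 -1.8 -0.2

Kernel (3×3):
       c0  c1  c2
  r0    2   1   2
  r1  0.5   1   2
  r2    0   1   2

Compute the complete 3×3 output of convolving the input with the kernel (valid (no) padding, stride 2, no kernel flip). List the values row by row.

Output[0,0]: The receptive field on the input at this output position is [-2.9 -0.8 4.8 / 3.2 0.2 -2.9 / 3.9 0.6 2.5]. Elementwise product with the kernel and sum: -2.9·2 + -0.8·1 + 4.8·2 + 3.2·0.5 + 0.2·1 + -2.9·2 + 0.6·1 + 2.5·2.

4.6 20.25 30.55
32.6 25.8 6.15
33.45 24.5 -3.05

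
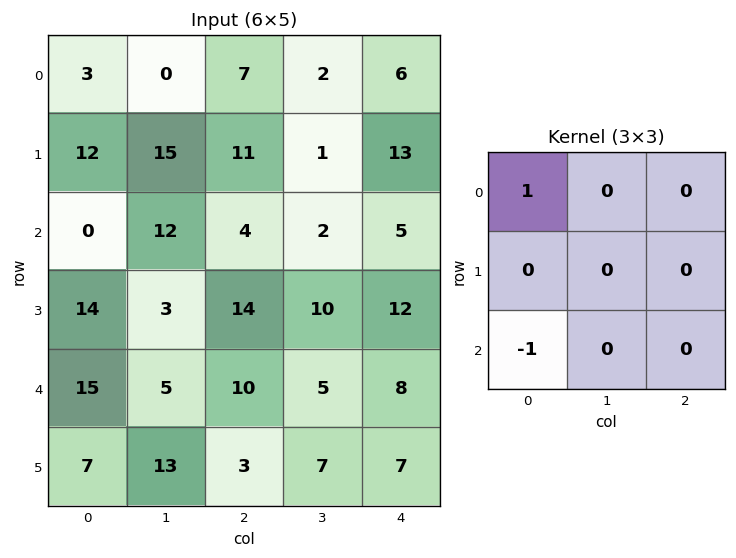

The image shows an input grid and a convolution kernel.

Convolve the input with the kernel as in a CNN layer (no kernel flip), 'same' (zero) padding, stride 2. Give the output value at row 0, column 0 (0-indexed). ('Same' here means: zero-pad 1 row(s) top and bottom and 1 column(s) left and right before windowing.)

0

The receptive field on the zero-padded input at this output position is [0 0 0 / 0 3 0 / 0 12 15]. Elementwise product with the kernel and sum: 0·1 + 0·-1.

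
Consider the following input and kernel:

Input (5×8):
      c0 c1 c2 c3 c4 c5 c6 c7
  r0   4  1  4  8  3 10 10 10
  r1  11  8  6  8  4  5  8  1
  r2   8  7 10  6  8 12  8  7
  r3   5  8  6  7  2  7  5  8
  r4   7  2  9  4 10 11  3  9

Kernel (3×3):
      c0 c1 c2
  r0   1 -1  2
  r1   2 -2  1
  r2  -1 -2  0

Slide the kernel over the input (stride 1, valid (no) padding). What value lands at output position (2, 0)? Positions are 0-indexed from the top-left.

The receptive field on the input at this output position is [8 7 10 / 5 8 6 / 7 2 9]. Elementwise product with the kernel and sum: 8·1 + 7·-1 + 10·2 + 5·2 + 8·-2 + 6·1 + 7·-1 + 2·-2.

10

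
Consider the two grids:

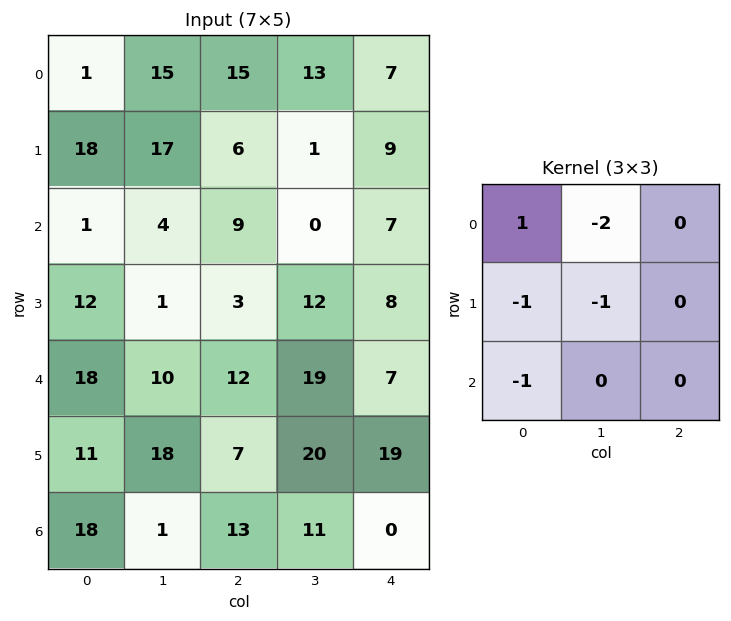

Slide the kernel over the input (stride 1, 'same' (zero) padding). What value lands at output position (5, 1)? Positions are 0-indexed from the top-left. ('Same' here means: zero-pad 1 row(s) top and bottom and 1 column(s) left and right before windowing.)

-49

The receptive field on the zero-padded input at this output position is [18 10 12 / 11 18 7 / 18 1 13]. Elementwise product with the kernel and sum: 18·1 + 10·-2 + 11·-1 + 18·-1 + 18·-1.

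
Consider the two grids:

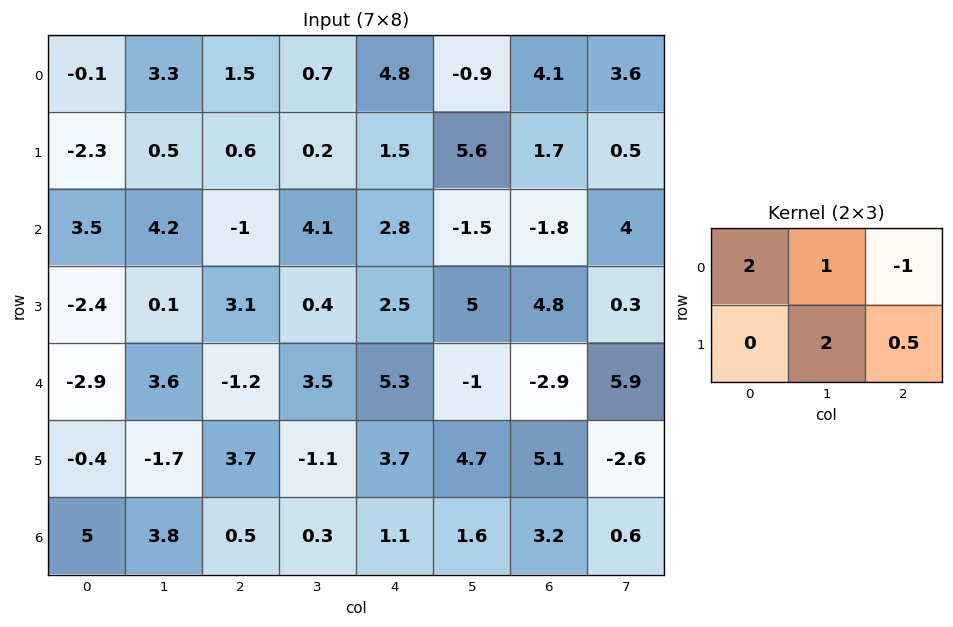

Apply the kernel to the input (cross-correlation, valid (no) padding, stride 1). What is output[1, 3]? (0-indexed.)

The receptive field on the input at this output position is [0.2 1.5 5.6 / 4.1 2.8 -1.5]. Elementwise product with the kernel and sum: 0.2·2 + 1.5·1 + 5.6·-1 + 2.8·2 + -1.5·0.5.

1.15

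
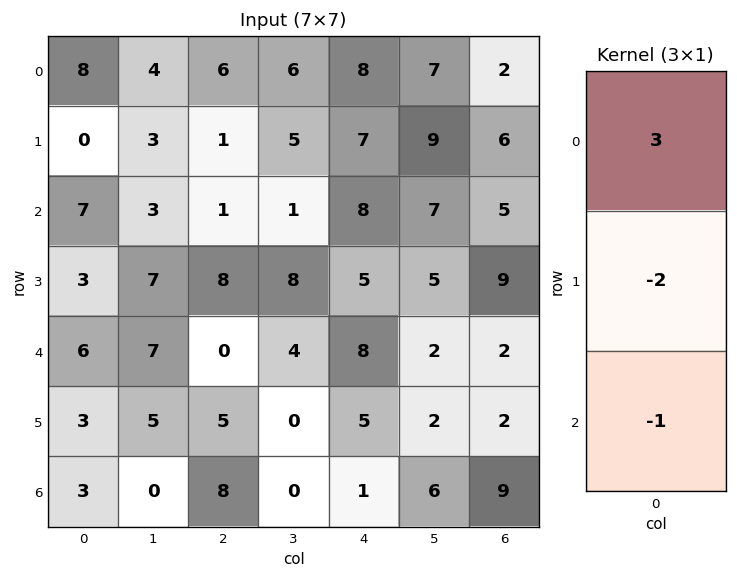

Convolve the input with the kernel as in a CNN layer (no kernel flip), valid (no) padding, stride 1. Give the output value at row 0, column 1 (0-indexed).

The receptive field on the input at this output position is [4 / 3 / 3]. Elementwise product with the kernel and sum: 4·3 + 3·-2 + 3·-1.

3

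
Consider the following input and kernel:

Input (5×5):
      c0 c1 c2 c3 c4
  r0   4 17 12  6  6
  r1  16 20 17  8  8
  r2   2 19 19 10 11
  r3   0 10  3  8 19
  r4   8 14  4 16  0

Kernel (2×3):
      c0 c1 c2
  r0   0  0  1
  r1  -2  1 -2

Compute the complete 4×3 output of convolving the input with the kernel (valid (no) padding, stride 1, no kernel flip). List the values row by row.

Output[0,0]: The receptive field on the input at this output position is [4 17 12 / 16 20 17]. Elementwise product with the kernel and sum: 12·1 + 16·-2 + 20·1 + 17·-2.

-34 -33 -36
-6 -31 -42
23 -23 -25
-7 -48 27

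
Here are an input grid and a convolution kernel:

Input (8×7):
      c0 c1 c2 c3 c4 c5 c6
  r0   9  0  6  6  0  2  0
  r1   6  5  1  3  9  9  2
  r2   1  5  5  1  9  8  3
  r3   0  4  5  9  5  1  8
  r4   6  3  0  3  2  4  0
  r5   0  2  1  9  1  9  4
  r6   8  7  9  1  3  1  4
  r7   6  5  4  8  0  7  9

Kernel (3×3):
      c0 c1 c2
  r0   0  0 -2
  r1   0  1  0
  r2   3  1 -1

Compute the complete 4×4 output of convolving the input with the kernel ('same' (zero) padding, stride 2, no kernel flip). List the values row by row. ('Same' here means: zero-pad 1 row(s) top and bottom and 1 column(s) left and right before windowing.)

10 19 9 29
-13 7 22 14
-4 -20 19 31
5 2 2 34

Output[0,0]: The receptive field on the zero-padded input at this output position is [0 0 0 / 0 9 0 / 0 6 5]. Elementwise product with the kernel and sum: 0·-2 + 9·1 + 0·3 + 6·1 + 5·-1.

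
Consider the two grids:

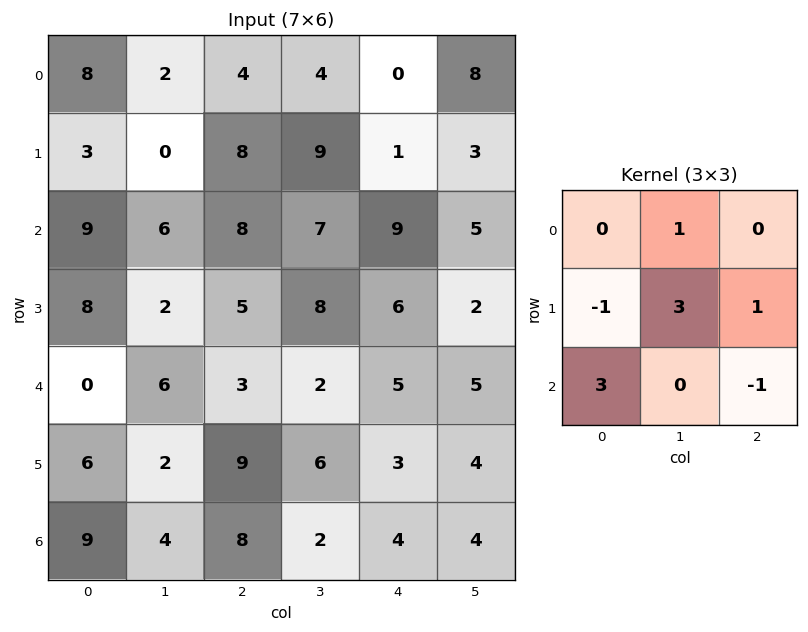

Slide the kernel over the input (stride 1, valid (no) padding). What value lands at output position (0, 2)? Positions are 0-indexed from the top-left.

39

The receptive field on the input at this output position is [4 4 0 / 8 9 1 / 8 7 9]. Elementwise product with the kernel and sum: 4·1 + 8·-1 + 9·3 + 1·1 + 8·3 + 9·-1.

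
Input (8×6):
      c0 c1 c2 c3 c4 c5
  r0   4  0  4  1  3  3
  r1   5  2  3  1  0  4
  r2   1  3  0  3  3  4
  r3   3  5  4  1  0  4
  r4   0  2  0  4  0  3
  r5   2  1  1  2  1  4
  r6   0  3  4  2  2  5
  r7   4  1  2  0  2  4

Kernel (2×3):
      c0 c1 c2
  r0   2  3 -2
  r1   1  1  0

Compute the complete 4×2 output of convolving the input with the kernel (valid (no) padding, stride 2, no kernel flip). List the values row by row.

Output[0,0]: The receptive field on the input at this output position is [4 0 4 / 5 2 3]. Elementwise product with the kernel and sum: 4·2 + 0·3 + 4·-2 + 5·1 + 2·1.

7 9
19 8
9 15
6 12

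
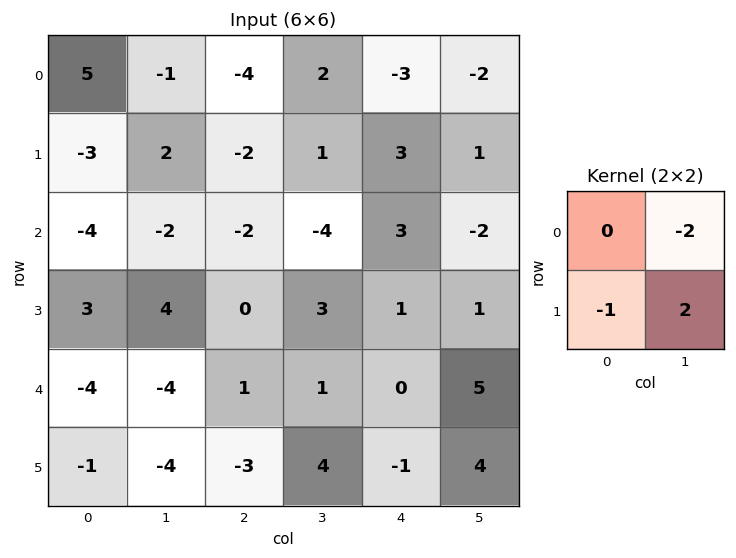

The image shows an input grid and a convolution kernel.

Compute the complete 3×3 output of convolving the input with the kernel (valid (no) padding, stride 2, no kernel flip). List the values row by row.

Output[0,0]: The receptive field on the input at this output position is [5 -1 / -3 2]. Elementwise product with the kernel and sum: -1·-2 + -3·-1 + 2·2.
Output[0,1]: The receptive field on the input at this output position is [-4 2 / -2 1]. Elementwise product with the kernel and sum: 2·-2 + -2·-1 + 1·2.

9 0 3
9 14 5
1 9 -1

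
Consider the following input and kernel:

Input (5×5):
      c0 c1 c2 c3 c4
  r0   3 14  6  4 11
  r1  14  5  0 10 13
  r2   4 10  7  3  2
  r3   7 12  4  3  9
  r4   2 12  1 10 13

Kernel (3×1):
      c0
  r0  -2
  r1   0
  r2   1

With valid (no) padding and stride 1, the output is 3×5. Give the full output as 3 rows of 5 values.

Output[0,0]: The receptive field on the input at this output position is [3 / 14 / 4]. Elementwise product with the kernel and sum: 3·-2 + 4·1.

-2 -18 -5 -5 -20
-21 2 4 -17 -17
-6 -8 -13 4 9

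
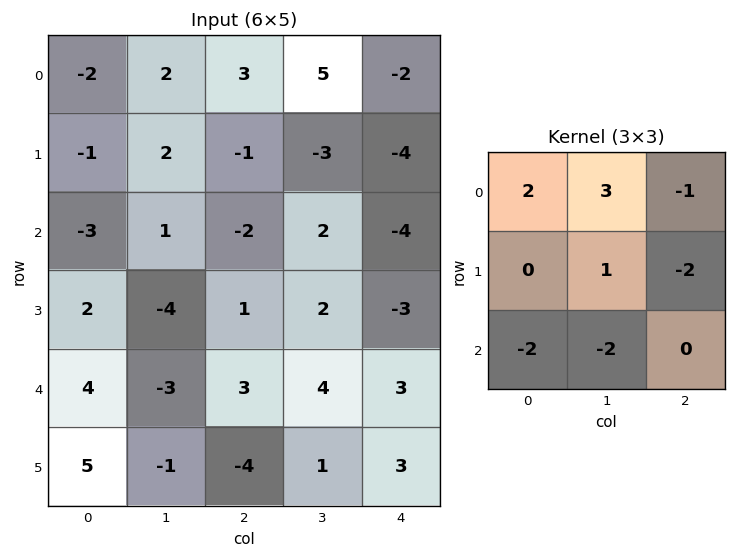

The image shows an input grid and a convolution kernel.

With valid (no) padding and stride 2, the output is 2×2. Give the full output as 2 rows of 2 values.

Output[0,0]: The receptive field on the input at this output position is [-2 2 3 / -1 2 -1 / -3 1 -2]. Elementwise product with the kernel and sum: -2·2 + 2·3 + 3·-1 + 2·1 + -1·-2 + -3·-2 + 1·-2.

7 28
-9 0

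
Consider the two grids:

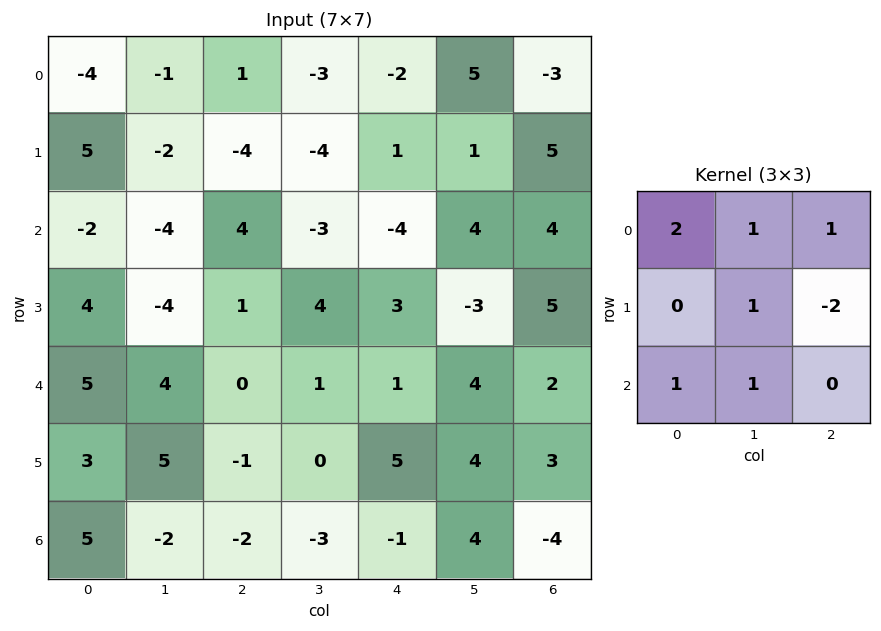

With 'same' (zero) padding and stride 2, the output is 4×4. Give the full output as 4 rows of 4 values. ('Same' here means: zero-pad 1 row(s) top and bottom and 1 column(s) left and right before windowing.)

Output[0,0]: The receptive field on the zero-padded input at this output position is [0 0 0 / 0 -4 -1 / 0 5 -2]. Elementwise product with the kernel and sum: 0·2 + 0·1 + 0·1 + -4·1 + -1·-2 + 0·1 + 5·1.
Output[0,1]: The receptive field on the zero-padded input at this output position is [0 0 0 / -1 1 -3 / -2 -4 -4]. Elementwise product with the kernel and sum: 0·2 + 0·1 + 0·1 + 1·1 + -3·-2 + -2·1 + -4·1.

3 1 -15 3
13 -5 -11 13
0 -1 6 8
17 13 0 7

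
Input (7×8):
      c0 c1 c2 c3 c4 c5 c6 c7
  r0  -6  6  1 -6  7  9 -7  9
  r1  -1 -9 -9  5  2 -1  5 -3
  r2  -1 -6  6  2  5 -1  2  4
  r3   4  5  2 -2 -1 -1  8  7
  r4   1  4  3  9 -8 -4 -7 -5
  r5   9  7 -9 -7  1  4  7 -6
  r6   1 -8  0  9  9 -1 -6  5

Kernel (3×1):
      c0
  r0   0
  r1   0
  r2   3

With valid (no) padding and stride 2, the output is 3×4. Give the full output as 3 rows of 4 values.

-3 18 15 6
3 9 -24 -21
3 0 27 -18

Output[0,0]: The receptive field on the input at this output position is [-6 / -1 / -1]. Elementwise product with the kernel and sum: -1·3.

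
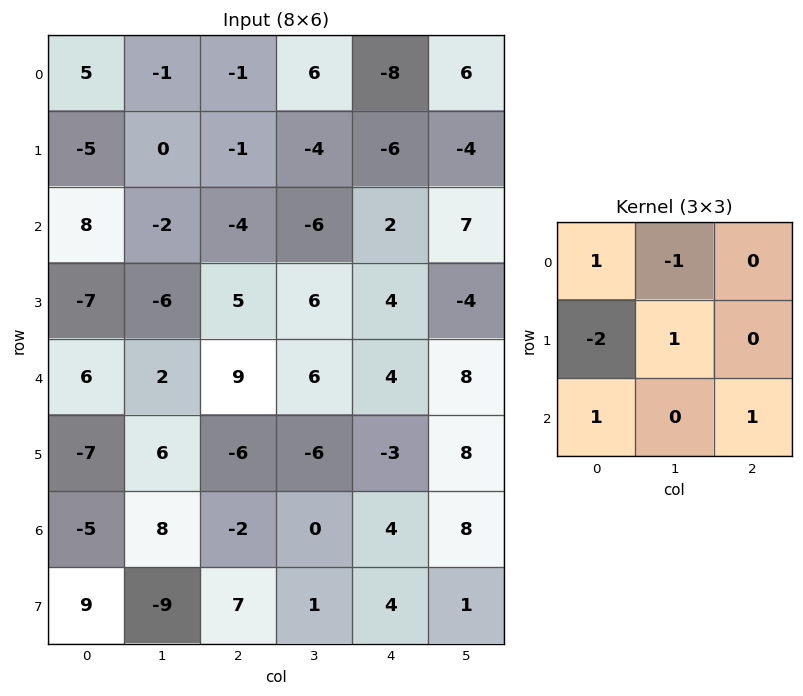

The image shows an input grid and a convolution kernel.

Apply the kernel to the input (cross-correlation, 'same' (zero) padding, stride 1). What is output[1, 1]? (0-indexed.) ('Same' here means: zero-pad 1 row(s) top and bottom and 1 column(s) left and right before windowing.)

The receptive field on the zero-padded input at this output position is [5 -1 -1 / -5 0 -1 / 8 -2 -4]. Elementwise product with the kernel and sum: 5·1 + -1·-1 + -5·-2 + 0·1 + 8·1 + -4·1.

20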